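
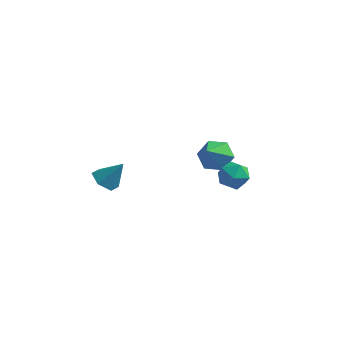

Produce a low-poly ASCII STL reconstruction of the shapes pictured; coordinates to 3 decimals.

solid 
facet normal 0.019 0.698 -0.716
outer loop
vertex 2.627 0.225 0.043
vertex 2.04 0.812 0.6
vertex 3.034 0.873 0.686
endloop
endfacet
facet normal 0.833 -0.553 0.030
outer loop
vertex 2.627 0.225 0.043
vertex 3.034 0.873 0.686
vertex 2.0 -0.612 2.06
endloop
endfacet
facet normal 0.019 0.698 -0.716
outer loop
vertex 3.034 0.873 0.686
vertex 2.04 0.812 0.6
vertex 2.448 1.46 1.243
endloop
endfacet
facet normal 0.738 0.104 0.667
outer loop
vertex 3.034 0.873 0.686
vertex 2.448 1.46 1.243
vertex 2.0 -0.612 2.06
endloop
endfacet
facet normal 0.020 0.698 -0.716
outer loop
vertex 2.448 1.46 1.243
vertex 2.04 0.812 0.6
vertex 1.453 1.4 1.157
endloop
endfacet
facet normal -0.102 0.384 0.918
outer loop
vertex 2.448 1.46 1.243
vertex 1.453 1.4 1.157
vertex 2.0 -0.612 2.06
endloop
endfacet
facet normal 0.020 0.698 -0.716
outer loop
vertex 1.453 1.4 1.157
vertex 2.04 0.812 0.6
vertex 1.046 0.752 0.514
endloop
endfacet
facet normal -0.848 0.007 0.530
outer loop
vertex 1.453 1.4 1.157
vertex 1.046 0.752 0.514
vertex 2.0 -0.612 2.06
endloop
endfacet
facet normal 0.020 0.698 -0.716
outer loop
vertex 1.046 0.752 0.514
vertex 2.04 0.812 0.6
vertex 1.632 0.164 -0.043
endloop
endfacet
facet normal -0.753 -0.649 -0.108
outer loop
vertex 1.046 0.752 0.514
vertex 1.632 0.164 -0.043
vertex 2.0 -0.612 2.06
endloop
endfacet
facet normal 0.019 0.698 -0.716
outer loop
vertex 1.632 0.164 -0.043
vertex 2.04 0.812 0.6
vertex 2.627 0.225 0.043
endloop
endfacet
facet normal 0.088 -0.929 -0.358
outer loop
vertex 1.632 0.164 -0.043
vertex 2.627 0.225 0.043
vertex 2.0 -0.612 2.06
endloop
endfacet
facet normal -0.692 0.721 -0.020
outer loop
vertex 3.527 -0.825 0.935
vertex 2.881 -1.437 1.223
vertex 3.374 -0.947 1.85
endloop
endfacet
facet normal -0.047 0.991 0.124
outer loop
vertex 3.527 -0.825 0.935
vertex 3.374 -0.947 1.85
vertex 4.249 -0.865 1.529
endloop
endfacet
facet normal 0.388 0.822 -0.416
outer loop
vertex 3.527 -0.825 0.935
vertex 4.249 -0.865 1.529
vertex 4.297 -1.305 0.704
endloop
endfacet
facet normal 0.012 0.449 -0.893
outer loop
vertex 3.527 -0.825 0.935
vertex 4.297 -1.305 0.704
vertex 3.451 -1.658 0.515
endloop
endfacet
facet normal -0.656 0.387 -0.649
outer loop
vertex 3.527 -0.825 0.935
vertex 3.451 -1.658 0.515
vertex 2.881 -1.437 1.223
endloop
endfacet
facet normal 0.199 0.672 0.713
outer loop
vertex 4.249 -0.865 1.529
vertex 3.374 -0.947 1.85
vertex 4.049 -1.502 2.185
endloop
endfacet
facet normal -0.845 0.236 0.480
outer loop
vertex 3.374 -0.947 1.85
vertex 2.881 -1.437 1.223
vertex 3.203 -1.855 1.996
endloop
endfacet
facet normal -0.786 -0.306 -0.537
outer loop
vertex 2.881 -1.437 1.223
vertex 3.451 -1.658 0.515
vertex 3.251 -2.295 1.171
endloop
endfacet
facet normal 0.294 -0.205 -0.933
outer loop
vertex 3.451 -1.658 0.515
vertex 4.297 -1.305 0.704
vertex 4.126 -2.213 0.85
endloop
endfacet
facet normal 0.903 0.399 -0.160
outer loop
vertex 4.297 -1.305 0.704
vertex 4.249 -0.865 1.529
vertex 4.619 -1.723 1.477
endloop
endfacet
facet normal -0.012 -0.449 0.893
outer loop
vertex 3.973 -2.335 1.765
vertex 4.049 -1.502 2.185
vertex 3.203 -1.855 1.996
endloop
endfacet
facet normal -0.388 -0.822 0.416
outer loop
vertex 3.973 -2.335 1.765
vertex 3.203 -1.855 1.996
vertex 3.251 -2.295 1.171
endloop
endfacet
facet normal 0.047 -0.991 -0.124
outer loop
vertex 3.973 -2.335 1.765
vertex 3.251 -2.295 1.171
vertex 4.126 -2.213 0.85
endloop
endfacet
facet normal 0.692 -0.721 0.020
outer loop
vertex 3.973 -2.335 1.765
vertex 4.126 -2.213 0.85
vertex 4.619 -1.723 1.477
endloop
endfacet
facet normal 0.656 -0.387 0.649
outer loop
vertex 3.973 -2.335 1.765
vertex 4.619 -1.723 1.477
vertex 4.049 -1.502 2.185
endloop
endfacet
facet normal -0.294 0.205 0.933
outer loop
vertex 3.203 -1.855 1.996
vertex 4.049 -1.502 2.185
vertex 3.374 -0.947 1.85
endloop
endfacet
facet normal -0.903 -0.399 0.160
outer loop
vertex 3.251 -2.295 1.171
vertex 3.203 -1.855 1.996
vertex 2.881 -1.437 1.223
endloop
endfacet
facet normal -0.199 -0.672 -0.713
outer loop
vertex 4.126 -2.213 0.85
vertex 3.251 -2.295 1.171
vertex 3.451 -1.658 0.515
endloop
endfacet
facet normal 0.845 -0.236 -0.480
outer loop
vertex 4.619 -1.723 1.477
vertex 4.126 -2.213 0.85
vertex 4.297 -1.305 0.704
endloop
endfacet
facet normal 0.786 0.306 0.537
outer loop
vertex 4.049 -1.502 2.185
vertex 4.619 -1.723 1.477
vertex 4.249 -0.865 1.529
endloop
endfacet
facet normal -0.559 -0.230 -0.796
outer loop
vertex -2.667 -0.98 -1.807
vertex -3.334 -1.172 -1.283
vertex -3.237 -0.362 -1.585
endloop
endfacet
facet normal 0.698 0.699 -0.153
outer loop
vertex -2.667 -0.98 -1.807
vertex -3.237 -0.362 -1.585
vertex -2.446 -0.808 -0.017
endloop
endfacet
facet normal -0.559 -0.230 -0.797
outer loop
vertex -3.237 -0.362 -1.585
vertex -3.334 -1.172 -1.283
vertex -3.905 -0.554 -1.061
endloop
endfacet
facet normal -0.044 0.955 0.294
outer loop
vertex -3.237 -0.362 -1.585
vertex -3.905 -0.554 -1.061
vertex -2.446 -0.808 -0.017
endloop
endfacet
facet normal -0.558 -0.229 -0.797
outer loop
vertex -3.905 -0.554 -1.061
vertex -3.334 -1.172 -1.283
vertex -4.002 -1.364 -0.76
endloop
endfacet
facet normal -0.503 0.353 0.789
outer loop
vertex -3.905 -0.554 -1.061
vertex -4.002 -1.364 -0.76
vertex -2.446 -0.808 -0.017
endloop
endfacet
facet normal -0.559 -0.228 -0.797
outer loop
vertex -4.002 -1.364 -0.76
vertex -3.334 -1.172 -1.283
vertex -3.432 -1.983 -0.982
endloop
endfacet
facet normal -0.220 -0.502 0.836
outer loop
vertex -4.002 -1.364 -0.76
vertex -3.432 -1.983 -0.982
vertex -2.446 -0.808 -0.017
endloop
endfacet
facet normal -0.559 -0.228 -0.797
outer loop
vertex -3.432 -1.983 -0.982
vertex -3.334 -1.172 -1.283
vertex -2.764 -1.791 -1.506
endloop
endfacet
facet normal 0.523 -0.758 0.389
outer loop
vertex -3.432 -1.983 -0.982
vertex -2.764 -1.791 -1.506
vertex -2.446 -0.808 -0.017
endloop
endfacet
facet normal -0.560 -0.229 -0.796
outer loop
vertex -2.764 -1.791 -1.506
vertex -3.334 -1.172 -1.283
vertex -2.667 -0.98 -1.807
endloop
endfacet
facet normal 0.982 -0.157 -0.106
outer loop
vertex -2.764 -1.791 -1.506
vertex -2.667 -0.98 -1.807
vertex -2.446 -0.808 -0.017
endloop
endfacet

endsolid


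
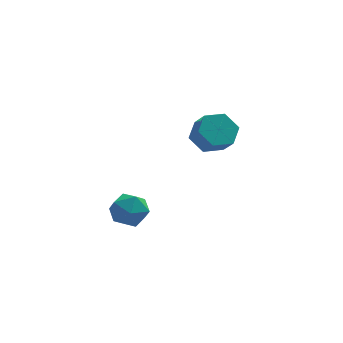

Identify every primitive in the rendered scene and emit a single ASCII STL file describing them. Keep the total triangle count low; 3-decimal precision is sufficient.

solid 
facet normal -0.285 0.636 -0.717
outer loop
vertex 3.093 2.152 -3.403
vertex 2.526 2.586 -2.792
vertex 3.416 2.871 -2.893
endloop
endfacet
facet normal 0.895 -0.092 -0.437
outer loop
vertex 3.093 2.152 -3.403
vertex 3.416 2.871 -2.893
vertex 3.421 1.42 -2.579
endloop
endfacet
facet normal 0.895 -0.091 -0.437
outer loop
vertex 3.421 1.42 -2.579
vertex 3.416 2.871 -2.893
vertex 3.744 2.14 -2.068
endloop
endfacet
facet normal 0.285 -0.637 0.717
outer loop
vertex 3.421 1.42 -2.579
vertex 3.744 2.14 -2.068
vertex 2.854 1.854 -1.968
endloop
endfacet
facet normal -0.285 0.637 -0.717
outer loop
vertex 3.416 2.871 -2.893
vertex 2.526 2.586 -2.792
vertex 2.849 3.306 -2.281
endloop
endfacet
facet normal 0.745 0.618 0.251
outer loop
vertex 3.416 2.871 -2.893
vertex 2.849 3.306 -2.281
vertex 3.744 2.14 -2.068
endloop
endfacet
facet normal 0.745 0.618 0.252
outer loop
vertex 3.744 2.14 -2.068
vertex 2.849 3.306 -2.281
vertex 3.177 2.574 -1.457
endloop
endfacet
facet normal 0.285 -0.637 0.717
outer loop
vertex 3.744 2.14 -2.068
vertex 3.177 2.574 -1.457
vertex 2.854 1.854 -1.968
endloop
endfacet
facet normal -0.285 0.637 -0.717
outer loop
vertex 2.849 3.306 -2.281
vertex 2.526 2.586 -2.792
vertex 1.959 3.02 -2.181
endloop
endfacet
facet normal -0.150 0.709 0.689
outer loop
vertex 2.849 3.306 -2.281
vertex 1.959 3.02 -2.181
vertex 3.177 2.574 -1.457
endloop
endfacet
facet normal -0.150 0.709 0.689
outer loop
vertex 3.177 2.574 -1.457
vertex 1.959 3.02 -2.181
vertex 2.287 2.288 -1.357
endloop
endfacet
facet normal 0.285 -0.637 0.717
outer loop
vertex 3.177 2.574 -1.457
vertex 2.287 2.288 -1.357
vertex 2.854 1.854 -1.968
endloop
endfacet
facet normal -0.285 0.637 -0.717
outer loop
vertex 1.959 3.02 -2.181
vertex 2.526 2.586 -2.792
vertex 1.636 2.3 -2.692
endloop
endfacet
facet normal -0.895 0.091 0.437
outer loop
vertex 1.959 3.02 -2.181
vertex 1.636 2.3 -2.692
vertex 2.287 2.288 -1.357
endloop
endfacet
facet normal -0.895 0.092 0.437
outer loop
vertex 2.287 2.288 -1.357
vertex 1.636 2.3 -2.692
vertex 1.964 1.569 -1.867
endloop
endfacet
facet normal 0.285 -0.636 0.717
outer loop
vertex 2.287 2.288 -1.357
vertex 1.964 1.569 -1.867
vertex 2.854 1.854 -1.968
endloop
endfacet
facet normal -0.285 0.637 -0.717
outer loop
vertex 1.636 2.3 -2.692
vertex 2.526 2.586 -2.792
vertex 2.203 1.866 -3.303
endloop
endfacet
facet normal -0.745 -0.618 -0.252
outer loop
vertex 1.636 2.3 -2.692
vertex 2.203 1.866 -3.303
vertex 1.964 1.569 -1.867
endloop
endfacet
facet normal -0.745 -0.617 -0.252
outer loop
vertex 1.964 1.569 -1.867
vertex 2.203 1.866 -3.303
vertex 2.531 1.134 -2.479
endloop
endfacet
facet normal 0.285 -0.637 0.717
outer loop
vertex 1.964 1.569 -1.867
vertex 2.531 1.134 -2.479
vertex 2.854 1.854 -1.968
endloop
endfacet
facet normal -0.285 0.637 -0.717
outer loop
vertex 2.203 1.866 -3.303
vertex 2.526 2.586 -2.792
vertex 3.093 2.152 -3.403
endloop
endfacet
facet normal 0.150 -0.709 -0.689
outer loop
vertex 2.203 1.866 -3.303
vertex 3.093 2.152 -3.403
vertex 2.531 1.134 -2.479
endloop
endfacet
facet normal 0.150 -0.709 -0.689
outer loop
vertex 2.531 1.134 -2.479
vertex 3.093 2.152 -3.403
vertex 3.421 1.42 -2.579
endloop
endfacet
facet normal 0.285 -0.637 0.717
outer loop
vertex 2.531 1.134 -2.479
vertex 3.421 1.42 -2.579
vertex 2.854 1.854 -1.968
endloop
endfacet
facet normal -0.768 0.421 0.483
outer loop
vertex -1.953 -2.342 -3.727
vertex -1.794 -2.88 -3.005
vertex -1.385 -2.064 -3.066
endloop
endfacet
facet normal -0.467 0.884 0.030
outer loop
vertex -1.953 -2.342 -3.727
vertex -1.385 -2.064 -3.066
vertex -1.17 -1.921 -3.944
endloop
endfacet
facet normal -0.497 0.603 -0.624
outer loop
vertex -1.953 -2.342 -3.727
vertex -1.17 -1.921 -3.944
vertex -1.447 -2.648 -4.425
endloop
endfacet
facet normal -0.816 -0.033 -0.577
outer loop
vertex -1.953 -2.342 -3.727
vertex -1.447 -2.648 -4.425
vertex -1.833 -3.241 -3.845
endloop
endfacet
facet normal -0.983 -0.145 0.108
outer loop
vertex -1.953 -2.342 -3.727
vertex -1.833 -3.241 -3.845
vertex -1.794 -2.88 -3.005
endloop
endfacet
facet normal 0.220 0.953 0.209
outer loop
vertex -1.17 -1.921 -3.944
vertex -1.385 -2.064 -3.066
vertex -0.527 -2.199 -3.355
endloop
endfacet
facet normal -0.266 0.204 0.942
outer loop
vertex -1.385 -2.064 -3.066
vertex -1.794 -2.88 -3.005
vertex -0.913 -2.792 -2.775
endloop
endfacet
facet normal -0.615 -0.713 0.335
outer loop
vertex -1.794 -2.88 -3.005
vertex -1.833 -3.241 -3.845
vertex -1.19 -3.519 -3.256
endloop
endfacet
facet normal -0.344 -0.532 -0.773
outer loop
vertex -1.833 -3.241 -3.845
vertex -1.447 -2.648 -4.425
vertex -0.975 -3.376 -4.134
endloop
endfacet
facet normal 0.172 0.497 -0.850
outer loop
vertex -1.447 -2.648 -4.425
vertex -1.17 -1.921 -3.944
vertex -0.566 -2.56 -4.195
endloop
endfacet
facet normal 0.816 0.033 0.577
outer loop
vertex -0.407 -3.098 -3.473
vertex -0.527 -2.199 -3.355
vertex -0.913 -2.792 -2.775
endloop
endfacet
facet normal 0.497 -0.603 0.624
outer loop
vertex -0.407 -3.098 -3.473
vertex -0.913 -2.792 -2.775
vertex -1.19 -3.519 -3.256
endloop
endfacet
facet normal 0.467 -0.884 -0.030
outer loop
vertex -0.407 -3.098 -3.473
vertex -1.19 -3.519 -3.256
vertex -0.975 -3.376 -4.134
endloop
endfacet
facet normal 0.768 -0.421 -0.483
outer loop
vertex -0.407 -3.098 -3.473
vertex -0.975 -3.376 -4.134
vertex -0.566 -2.56 -4.195
endloop
endfacet
facet normal 0.983 0.145 -0.108
outer loop
vertex -0.407 -3.098 -3.473
vertex -0.566 -2.56 -4.195
vertex -0.527 -2.199 -3.355
endloop
endfacet
facet normal 0.344 0.532 0.773
outer loop
vertex -0.913 -2.792 -2.775
vertex -0.527 -2.199 -3.355
vertex -1.385 -2.064 -3.066
endloop
endfacet
facet normal -0.172 -0.497 0.850
outer loop
vertex -1.19 -3.519 -3.256
vertex -0.913 -2.792 -2.775
vertex -1.794 -2.88 -3.005
endloop
endfacet
facet normal -0.220 -0.953 -0.209
outer loop
vertex -0.975 -3.376 -4.134
vertex -1.19 -3.519 -3.256
vertex -1.833 -3.241 -3.845
endloop
endfacet
facet normal 0.266 -0.204 -0.942
outer loop
vertex -0.566 -2.56 -4.195
vertex -0.975 -3.376 -4.134
vertex -1.447 -2.648 -4.425
endloop
endfacet
facet normal 0.615 0.713 -0.335
outer loop
vertex -0.527 -2.199 -3.355
vertex -0.566 -2.56 -4.195
vertex -1.17 -1.921 -3.944
endloop
endfacet

endsolid


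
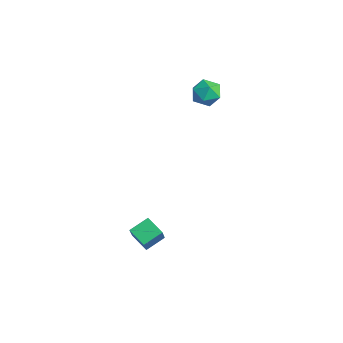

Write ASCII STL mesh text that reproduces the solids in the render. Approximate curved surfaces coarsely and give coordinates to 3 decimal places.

solid 
facet normal -0.827 -0.306 0.471
outer loop
vertex 0.215 -3.424 -3.302
vertex 0.128 -2.492 -2.85
vertex -0.663 -2.918 -4.514
endloop
endfacet
facet normal 0.085 -0.896 -0.435
outer loop
vertex 0.172 -2.608 -4.99
vertex 0.215 -3.424 -3.302
vertex -0.663 -2.918 -4.514
endloop
endfacet
facet normal -0.827 -0.307 0.472
outer loop
vertex -0.663 -2.918 -4.514
vertex 0.128 -2.492 -2.85
vertex -0.751 -1.986 -4.062
endloop
endfacet
facet normal -0.556 0.320 -0.767
outer loop
vertex -0.751 -1.986 -4.062
vertex 0.172 -2.608 -4.99
vertex -0.663 -2.918 -4.514
endloop
endfacet
facet normal 0.556 -0.320 0.767
outer loop
vertex 0.215 -3.424 -3.302
vertex 0.963 -2.182 -3.326
vertex 0.128 -2.492 -2.85
endloop
endfacet
facet normal 0.084 -0.896 -0.435
outer loop
vertex 1.051 -3.114 -3.778
vertex 0.215 -3.424 -3.302
vertex 0.172 -2.608 -4.99
endloop
endfacet
facet normal 0.556 -0.320 0.768
outer loop
vertex 1.051 -3.114 -3.778
vertex 0.963 -2.182 -3.326
vertex 0.215 -3.424 -3.302
endloop
endfacet
facet normal -0.084 0.896 0.435
outer loop
vertex 0.128 -2.492 -2.85
vertex 0.963 -2.182 -3.326
vertex -0.751 -1.986 -4.062
endloop
endfacet
facet normal -0.556 0.320 -0.767
outer loop
vertex 0.085 -1.676 -4.538
vertex 0.172 -2.608 -4.99
vertex -0.751 -1.986 -4.062
endloop
endfacet
facet normal -0.084 0.896 0.435
outer loop
vertex -0.751 -1.986 -4.062
vertex 0.963 -2.182 -3.326
vertex 0.085 -1.676 -4.538
endloop
endfacet
facet normal 0.827 0.306 -0.472
outer loop
vertex 0.085 -1.676 -4.538
vertex 1.051 -3.114 -3.778
vertex 0.172 -2.608 -4.99
endloop
endfacet
facet normal 0.827 0.307 -0.471
outer loop
vertex 0.963 -2.182 -3.326
vertex 1.051 -3.114 -3.778
vertex 0.085 -1.676 -4.538
endloop
endfacet
facet normal -0.015 -0.367 0.930
outer loop
vertex -3.785 2.042 2.5
vertex -3.435 1.362 2.237
vertex -2.978 1.981 2.489
endloop
endfacet
facet normal 0.039 0.343 0.939
outer loop
vertex -3.785 2.042 2.5
vertex -2.978 1.981 2.489
vertex -3.335 2.668 2.253
endloop
endfacet
facet normal -0.525 0.611 0.592
outer loop
vertex -3.785 2.042 2.5
vertex -3.335 2.668 2.253
vertex -4.012 2.473 1.854
endloop
endfacet
facet normal -0.927 0.067 0.370
outer loop
vertex -3.785 2.042 2.5
vertex -4.012 2.473 1.854
vertex -4.074 1.666 1.844
endloop
endfacet
facet normal -0.612 -0.539 0.579
outer loop
vertex -3.785 2.042 2.5
vertex -4.074 1.666 1.844
vertex -3.435 1.362 2.237
endloop
endfacet
facet normal 0.627 0.524 0.576
outer loop
vertex -3.335 2.668 2.253
vertex -2.978 1.981 2.489
vertex -2.706 2.374 1.836
endloop
endfacet
facet normal 0.539 -0.627 0.562
outer loop
vertex -2.978 1.981 2.489
vertex -3.435 1.362 2.237
vertex -2.768 1.567 1.826
endloop
endfacet
facet normal -0.427 -0.904 -0.006
outer loop
vertex -3.435 1.362 2.237
vertex -4.074 1.666 1.844
vertex -3.445 1.372 1.427
endloop
endfacet
facet normal -0.936 0.076 -0.344
outer loop
vertex -4.074 1.666 1.844
vertex -4.012 2.473 1.854
vertex -3.802 2.059 1.191
endloop
endfacet
facet normal -0.285 0.958 0.015
outer loop
vertex -4.012 2.473 1.854
vertex -3.335 2.668 2.253
vertex -3.345 2.678 1.443
endloop
endfacet
facet normal 0.927 -0.067 -0.370
outer loop
vertex -2.995 1.998 1.18
vertex -2.706 2.374 1.836
vertex -2.768 1.567 1.826
endloop
endfacet
facet normal 0.525 -0.611 -0.592
outer loop
vertex -2.995 1.998 1.18
vertex -2.768 1.567 1.826
vertex -3.445 1.372 1.427
endloop
endfacet
facet normal -0.039 -0.343 -0.939
outer loop
vertex -2.995 1.998 1.18
vertex -3.445 1.372 1.427
vertex -3.802 2.059 1.191
endloop
endfacet
facet normal 0.015 0.367 -0.930
outer loop
vertex -2.995 1.998 1.18
vertex -3.802 2.059 1.191
vertex -3.345 2.678 1.443
endloop
endfacet
facet normal 0.612 0.539 -0.579
outer loop
vertex -2.995 1.998 1.18
vertex -3.345 2.678 1.443
vertex -2.706 2.374 1.836
endloop
endfacet
facet normal 0.936 -0.076 0.344
outer loop
vertex -2.768 1.567 1.826
vertex -2.706 2.374 1.836
vertex -2.978 1.981 2.489
endloop
endfacet
facet normal 0.285 -0.958 -0.015
outer loop
vertex -3.445 1.372 1.427
vertex -2.768 1.567 1.826
vertex -3.435 1.362 2.237
endloop
endfacet
facet normal -0.627 -0.524 -0.576
outer loop
vertex -3.802 2.059 1.191
vertex -3.445 1.372 1.427
vertex -4.074 1.666 1.844
endloop
endfacet
facet normal -0.539 0.627 -0.562
outer loop
vertex -3.345 2.678 1.443
vertex -3.802 2.059 1.191
vertex -4.012 2.473 1.854
endloop
endfacet
facet normal 0.427 0.904 0.006
outer loop
vertex -2.706 2.374 1.836
vertex -3.345 2.678 1.443
vertex -3.335 2.668 2.253
endloop
endfacet

endsolid


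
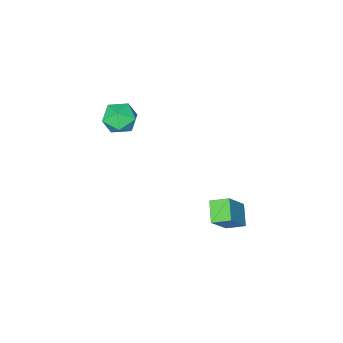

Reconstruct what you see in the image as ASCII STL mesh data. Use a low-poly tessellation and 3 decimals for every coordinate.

solid 
facet normal -0.615 -0.123 -0.779
outer loop
vertex -2.667 3.723 -2.455
vertex -1.952 4.69 -3.172
vertex -1.976 2.904 -2.871
endloop
endfacet
facet normal -0.511 -0.691 0.512
outer loop
vertex -0.648 3.17 -1.188
vertex -2.667 3.723 -2.455
vertex -1.976 2.904 -2.871
endloop
endfacet
facet normal -0.615 -0.123 -0.779
outer loop
vertex -1.976 2.904 -2.871
vertex -1.952 4.69 -3.172
vertex -1.261 3.871 -3.588
endloop
endfacet
facet normal 0.601 -0.713 -0.362
outer loop
vertex -1.261 3.871 -3.588
vertex -0.648 3.17 -1.188
vertex -1.976 2.904 -2.871
endloop
endfacet
facet normal -0.601 0.713 0.362
outer loop
vertex -2.667 3.723 -2.455
vertex -0.624 4.956 -1.489
vertex -1.952 4.69 -3.172
endloop
endfacet
facet normal -0.511 -0.691 0.512
outer loop
vertex -1.339 3.989 -0.772
vertex -2.667 3.723 -2.455
vertex -0.648 3.17 -1.188
endloop
endfacet
facet normal -0.601 0.713 0.362
outer loop
vertex -1.339 3.989 -0.772
vertex -0.624 4.956 -1.489
vertex -2.667 3.723 -2.455
endloop
endfacet
facet normal 0.511 0.691 -0.512
outer loop
vertex -1.952 4.69 -3.172
vertex -0.624 4.956 -1.489
vertex -1.261 3.871 -3.588
endloop
endfacet
facet normal 0.601 -0.713 -0.362
outer loop
vertex 0.067 4.137 -1.905
vertex -0.648 3.17 -1.188
vertex -1.261 3.871 -3.588
endloop
endfacet
facet normal 0.511 0.691 -0.512
outer loop
vertex -1.261 3.871 -3.588
vertex -0.624 4.956 -1.489
vertex 0.067 4.137 -1.905
endloop
endfacet
facet normal 0.615 0.123 0.779
outer loop
vertex 0.067 4.137 -1.905
vertex -1.339 3.989 -0.772
vertex -0.648 3.17 -1.188
endloop
endfacet
facet normal 0.615 0.123 0.779
outer loop
vertex -0.624 4.956 -1.489
vertex -1.339 3.989 -0.772
vertex 0.067 4.137 -1.905
endloop
endfacet
facet normal -0.021 -0.201 0.979
outer loop
vertex 0.751 -2.928 2.929
vertex -0.321 -3.288 2.832
vertex 0.537 -4.019 2.701
endloop
endfacet
facet normal 0.640 -0.275 0.718
outer loop
vertex 0.751 -2.928 2.929
vertex 0.537 -4.019 2.701
vertex 1.377 -3.481 2.159
endloop
endfacet
facet normal 0.834 0.347 0.429
outer loop
vertex 0.751 -2.928 2.929
vertex 1.377 -3.481 2.159
vertex 1.038 -2.417 1.956
endloop
endfacet
facet normal 0.295 0.807 0.511
outer loop
vertex 0.751 -2.928 2.929
vertex 1.038 -2.417 1.956
vertex -0.011 -2.297 2.372
endloop
endfacet
facet normal -0.234 0.469 0.852
outer loop
vertex 0.751 -2.928 2.929
vertex -0.011 -2.297 2.372
vertex -0.321 -3.288 2.832
endloop
endfacet
facet normal 0.616 -0.763 0.198
outer loop
vertex 1.377 -3.481 2.159
vertex 0.537 -4.019 2.701
vertex 0.691 -4.183 1.588
endloop
endfacet
facet normal -0.452 -0.641 0.620
outer loop
vertex 0.537 -4.019 2.701
vertex -0.321 -3.288 2.832
vertex -0.358 -4.063 2.004
endloop
endfacet
facet normal -0.796 0.441 0.414
outer loop
vertex -0.321 -3.288 2.832
vertex -0.011 -2.297 2.372
vertex -0.697 -2.999 1.801
endloop
endfacet
facet normal 0.059 0.989 -0.138
outer loop
vertex -0.011 -2.297 2.372
vertex 1.038 -2.417 1.956
vertex 0.143 -2.461 1.259
endloop
endfacet
facet normal 0.931 0.245 -0.271
outer loop
vertex 1.038 -2.417 1.956
vertex 1.377 -3.481 2.159
vertex 1.001 -3.192 1.128
endloop
endfacet
facet normal -0.295 -0.807 -0.511
outer loop
vertex -0.071 -3.552 1.031
vertex 0.691 -4.183 1.588
vertex -0.358 -4.063 2.004
endloop
endfacet
facet normal -0.834 -0.347 -0.429
outer loop
vertex -0.071 -3.552 1.031
vertex -0.358 -4.063 2.004
vertex -0.697 -2.999 1.801
endloop
endfacet
facet normal -0.640 0.275 -0.718
outer loop
vertex -0.071 -3.552 1.031
vertex -0.697 -2.999 1.801
vertex 0.143 -2.461 1.259
endloop
endfacet
facet normal 0.021 0.201 -0.979
outer loop
vertex -0.071 -3.552 1.031
vertex 0.143 -2.461 1.259
vertex 1.001 -3.192 1.128
endloop
endfacet
facet normal 0.234 -0.469 -0.852
outer loop
vertex -0.071 -3.552 1.031
vertex 1.001 -3.192 1.128
vertex 0.691 -4.183 1.588
endloop
endfacet
facet normal -0.059 -0.989 0.138
outer loop
vertex -0.358 -4.063 2.004
vertex 0.691 -4.183 1.588
vertex 0.537 -4.019 2.701
endloop
endfacet
facet normal -0.931 -0.245 0.271
outer loop
vertex -0.697 -2.999 1.801
vertex -0.358 -4.063 2.004
vertex -0.321 -3.288 2.832
endloop
endfacet
facet normal -0.616 0.763 -0.198
outer loop
vertex 0.143 -2.461 1.259
vertex -0.697 -2.999 1.801
vertex -0.011 -2.297 2.372
endloop
endfacet
facet normal 0.452 0.641 -0.620
outer loop
vertex 1.001 -3.192 1.128
vertex 0.143 -2.461 1.259
vertex 1.038 -2.417 1.956
endloop
endfacet
facet normal 0.796 -0.441 -0.414
outer loop
vertex 0.691 -4.183 1.588
vertex 1.001 -3.192 1.128
vertex 1.377 -3.481 2.159
endloop
endfacet

endsolid


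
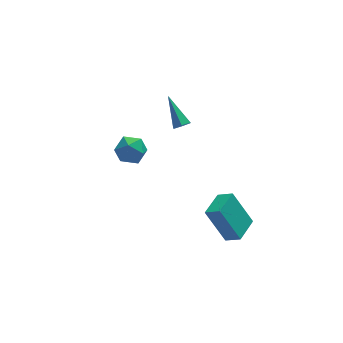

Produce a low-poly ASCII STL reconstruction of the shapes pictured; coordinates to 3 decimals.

solid 
facet normal 0.177 -0.770 -0.613
outer loop
vertex 1.999 2.887 1.784
vertex 1.619 3.059 1.458
vertex 2.118 3.225 1.394
endloop
endfacet
facet normal 0.890 0.174 0.422
outer loop
vertex 1.999 2.887 1.784
vertex 2.118 3.225 1.394
vertex 1.281 4.521 2.622
endloop
endfacet
facet normal 0.178 -0.771 -0.612
outer loop
vertex 2.118 3.225 1.394
vertex 1.619 3.059 1.458
vertex 1.738 3.397 1.067
endloop
endfacet
facet normal 0.613 0.715 -0.336
outer loop
vertex 2.118 3.225 1.394
vertex 1.738 3.397 1.067
vertex 1.281 4.521 2.622
endloop
endfacet
facet normal 0.178 -0.771 -0.612
outer loop
vertex 1.738 3.397 1.067
vertex 1.619 3.059 1.458
vertex 1.239 3.231 1.131
endloop
endfacet
facet normal -0.319 0.721 -0.615
outer loop
vertex 1.738 3.397 1.067
vertex 1.239 3.231 1.131
vertex 1.281 4.521 2.622
endloop
endfacet
facet normal 0.180 -0.769 -0.613
outer loop
vertex 1.239 3.231 1.131
vertex 1.619 3.059 1.458
vertex 1.12 2.892 1.521
endloop
endfacet
facet normal -0.973 0.187 -0.134
outer loop
vertex 1.239 3.231 1.131
vertex 1.12 2.892 1.521
vertex 1.281 4.521 2.622
endloop
endfacet
facet normal 0.180 -0.769 -0.613
outer loop
vertex 1.12 2.892 1.521
vertex 1.619 3.059 1.458
vertex 1.5 2.72 1.848
endloop
endfacet
facet normal -0.697 -0.353 0.624
outer loop
vertex 1.12 2.892 1.521
vertex 1.5 2.72 1.848
vertex 1.281 4.521 2.622
endloop
endfacet
facet normal 0.179 -0.769 -0.614
outer loop
vertex 1.5 2.72 1.848
vertex 1.619 3.059 1.458
vertex 1.999 2.887 1.784
endloop
endfacet
facet normal 0.236 -0.359 0.903
outer loop
vertex 1.5 2.72 1.848
vertex 1.999 2.887 1.784
vertex 1.281 4.521 2.622
endloop
endfacet
facet normal -0.652 -0.758 0.008
outer loop
vertex 1.864 -2.989 0.481
vertex 1.263 -2.478 -0.011
vertex 2.706 -3.732 -1.317
endloop
endfacet
facet normal 0.646 -0.550 0.530
outer loop
vertex 3.677 -2.602 -1.329
vertex 1.864 -2.989 0.481
vertex 2.706 -3.732 -1.317
endloop
endfacet
facet normal -0.652 -0.758 0.008
outer loop
vertex 2.706 -3.732 -1.317
vertex 1.263 -2.478 -0.011
vertex 2.105 -3.221 -1.809
endloop
endfacet
facet normal 0.397 -0.350 -0.848
outer loop
vertex 2.105 -3.221 -1.809
vertex 3.677 -2.602 -1.329
vertex 2.706 -3.732 -1.317
endloop
endfacet
facet normal -0.397 0.350 0.848
outer loop
vertex 1.864 -2.989 0.481
vertex 2.234 -1.348 -0.023
vertex 1.263 -2.478 -0.011
endloop
endfacet
facet normal 0.646 -0.550 0.530
outer loop
vertex 2.835 -1.859 0.469
vertex 1.864 -2.989 0.481
vertex 3.677 -2.602 -1.329
endloop
endfacet
facet normal -0.397 0.350 0.848
outer loop
vertex 2.835 -1.859 0.469
vertex 2.234 -1.348 -0.023
vertex 1.864 -2.989 0.481
endloop
endfacet
facet normal -0.646 0.550 -0.530
outer loop
vertex 1.263 -2.478 -0.011
vertex 2.234 -1.348 -0.023
vertex 2.105 -3.221 -1.809
endloop
endfacet
facet normal 0.397 -0.350 -0.848
outer loop
vertex 3.076 -2.091 -1.821
vertex 3.677 -2.602 -1.329
vertex 2.105 -3.221 -1.809
endloop
endfacet
facet normal -0.646 0.550 -0.530
outer loop
vertex 2.105 -3.221 -1.809
vertex 2.234 -1.348 -0.023
vertex 3.076 -2.091 -1.821
endloop
endfacet
facet normal 0.652 0.758 -0.008
outer loop
vertex 3.076 -2.091 -1.821
vertex 2.835 -1.859 0.469
vertex 3.677 -2.602 -1.329
endloop
endfacet
facet normal 0.652 0.758 -0.008
outer loop
vertex 2.234 -1.348 -0.023
vertex 2.835 -1.859 0.469
vertex 3.076 -2.091 -1.821
endloop
endfacet
facet normal 0.068 0.864 -0.498
outer loop
vertex -1.477 0.738 2.23
vertex -2.125 1.083 2.74
vertex -1.271 1.16 2.99
endloop
endfacet
facet normal 0.698 0.529 -0.483
outer loop
vertex -1.477 0.738 2.23
vertex -1.271 1.16 2.99
vertex -0.849 0.404 2.771
endloop
endfacet
facet normal 0.613 -0.113 -0.782
outer loop
vertex -1.477 0.738 2.23
vertex -0.849 0.404 2.771
vertex -1.442 -0.142 2.385
endloop
endfacet
facet normal -0.069 -0.176 -0.982
outer loop
vertex -1.477 0.738 2.23
vertex -1.442 -0.142 2.385
vertex -2.231 0.278 2.365
endloop
endfacet
facet normal -0.406 0.429 -0.807
outer loop
vertex -1.477 0.738 2.23
vertex -2.231 0.278 2.365
vertex -2.125 1.083 2.74
endloop
endfacet
facet normal 0.879 0.433 0.200
outer loop
vertex -0.849 0.404 2.771
vertex -1.271 1.16 2.99
vertex -1.109 0.542 3.615
endloop
endfacet
facet normal -0.139 0.975 0.175
outer loop
vertex -1.271 1.16 2.99
vertex -2.125 1.083 2.74
vertex -1.898 0.962 3.595
endloop
endfacet
facet normal -0.907 0.270 -0.324
outer loop
vertex -2.125 1.083 2.74
vertex -2.231 0.278 2.365
vertex -2.491 0.416 3.209
endloop
endfacet
facet normal -0.362 -0.708 -0.606
outer loop
vertex -2.231 0.278 2.365
vertex -1.442 -0.142 2.385
vertex -2.069 -0.34 2.99
endloop
endfacet
facet normal 0.743 -0.607 -0.283
outer loop
vertex -1.442 -0.142 2.385
vertex -0.849 0.404 2.771
vertex -1.215 -0.263 3.24
endloop
endfacet
facet normal 0.069 0.176 0.982
outer loop
vertex -1.863 0.082 3.75
vertex -1.109 0.542 3.615
vertex -1.898 0.962 3.595
endloop
endfacet
facet normal -0.613 0.113 0.782
outer loop
vertex -1.863 0.082 3.75
vertex -1.898 0.962 3.595
vertex -2.491 0.416 3.209
endloop
endfacet
facet normal -0.698 -0.529 0.483
outer loop
vertex -1.863 0.082 3.75
vertex -2.491 0.416 3.209
vertex -2.069 -0.34 2.99
endloop
endfacet
facet normal -0.068 -0.864 0.498
outer loop
vertex -1.863 0.082 3.75
vertex -2.069 -0.34 2.99
vertex -1.215 -0.263 3.24
endloop
endfacet
facet normal 0.406 -0.429 0.807
outer loop
vertex -1.863 0.082 3.75
vertex -1.215 -0.263 3.24
vertex -1.109 0.542 3.615
endloop
endfacet
facet normal 0.362 0.708 0.606
outer loop
vertex -1.898 0.962 3.595
vertex -1.109 0.542 3.615
vertex -1.271 1.16 2.99
endloop
endfacet
facet normal -0.743 0.607 0.283
outer loop
vertex -2.491 0.416 3.209
vertex -1.898 0.962 3.595
vertex -2.125 1.083 2.74
endloop
endfacet
facet normal -0.879 -0.433 -0.200
outer loop
vertex -2.069 -0.34 2.99
vertex -2.491 0.416 3.209
vertex -2.231 0.278 2.365
endloop
endfacet
facet normal 0.139 -0.975 -0.175
outer loop
vertex -1.215 -0.263 3.24
vertex -2.069 -0.34 2.99
vertex -1.442 -0.142 2.385
endloop
endfacet
facet normal 0.907 -0.270 0.324
outer loop
vertex -1.109 0.542 3.615
vertex -1.215 -0.263 3.24
vertex -0.849 0.404 2.771
endloop
endfacet

endsolid


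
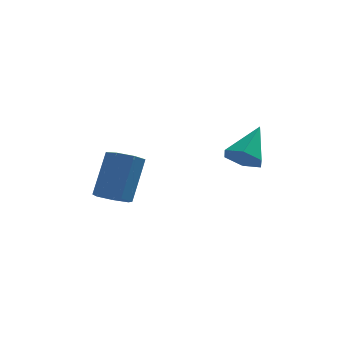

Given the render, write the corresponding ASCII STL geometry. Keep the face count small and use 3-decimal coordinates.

solid 
facet normal -0.280 -0.485 -0.829
outer loop
vertex -0.602 1.255 -4.789
vertex -1.188 0.98 -4.43
vertex -1.137 1.61 -4.816
endloop
endfacet
facet normal 0.478 0.678 -0.559
outer loop
vertex -0.602 1.255 -4.789
vertex -1.137 1.61 -4.816
vertex -0.046 2.215 -3.149
endloop
endfacet
facet normal 0.477 0.679 -0.558
outer loop
vertex -0.046 2.215 -3.149
vertex -1.137 1.61 -4.816
vertex -0.581 2.569 -3.175
endloop
endfacet
facet normal 0.280 0.484 0.829
outer loop
vertex -0.046 2.215 -3.149
vertex -0.581 2.569 -3.175
vertex -0.632 1.94 -2.79
endloop
endfacet
facet normal -0.280 -0.485 -0.828
outer loop
vertex -1.137 1.61 -4.816
vertex -1.188 0.98 -4.43
vertex -1.71 1.49 -4.552
endloop
endfacet
facet normal -0.354 0.855 -0.380
outer loop
vertex -1.137 1.61 -4.816
vertex -1.71 1.49 -4.552
vertex -0.581 2.569 -3.175
endloop
endfacet
facet normal -0.353 0.855 -0.381
outer loop
vertex -0.581 2.569 -3.175
vertex -1.71 1.49 -4.552
vertex -1.154 2.45 -2.911
endloop
endfacet
facet normal 0.281 0.484 0.828
outer loop
vertex -0.581 2.569 -3.175
vertex -1.154 2.45 -2.911
vertex -0.632 1.94 -2.79
endloop
endfacet
facet normal -0.281 -0.485 -0.828
outer loop
vertex -1.71 1.49 -4.552
vertex -1.188 0.98 -4.43
vertex -1.89 0.987 -4.196
endloop
endfacet
facet normal -0.918 0.388 0.084
outer loop
vertex -1.71 1.49 -4.552
vertex -1.89 0.987 -4.196
vertex -1.154 2.45 -2.911
endloop
endfacet
facet normal -0.918 0.387 0.085
outer loop
vertex -1.154 2.45 -2.911
vertex -1.89 0.987 -4.196
vertex -1.334 1.946 -2.556
endloop
endfacet
facet normal 0.280 0.484 0.829
outer loop
vertex -1.154 2.45 -2.911
vertex -1.334 1.946 -2.556
vertex -0.632 1.94 -2.79
endloop
endfacet
facet normal -0.281 -0.484 -0.829
outer loop
vertex -1.89 0.987 -4.196
vertex -1.188 0.98 -4.43
vertex -1.541 0.478 -4.017
endloop
endfacet
facet normal -0.791 -0.372 0.486
outer loop
vertex -1.89 0.987 -4.196
vertex -1.541 0.478 -4.017
vertex -1.334 1.946 -2.556
endloop
endfacet
facet normal -0.791 -0.372 0.486
outer loop
vertex -1.334 1.946 -2.556
vertex -1.541 0.478 -4.017
vertex -0.985 1.438 -2.376
endloop
endfacet
facet normal 0.280 0.486 0.828
outer loop
vertex -1.334 1.946 -2.556
vertex -0.985 1.438 -2.376
vertex -0.632 1.94 -2.79
endloop
endfacet
facet normal -0.280 -0.485 -0.829
outer loop
vertex -1.541 0.478 -4.017
vertex -1.188 0.98 -4.43
vertex -0.926 0.348 -4.149
endloop
endfacet
facet normal -0.068 -0.851 0.521
outer loop
vertex -1.541 0.478 -4.017
vertex -0.926 0.348 -4.149
vertex -0.985 1.438 -2.376
endloop
endfacet
facet normal -0.069 -0.851 0.521
outer loop
vertex -0.985 1.438 -2.376
vertex -0.926 0.348 -4.149
vertex -0.37 1.307 -2.509
endloop
endfacet
facet normal 0.282 0.484 0.828
outer loop
vertex -0.985 1.438 -2.376
vertex -0.37 1.307 -2.509
vertex -0.632 1.94 -2.79
endloop
endfacet
facet normal -0.281 -0.485 -0.828
outer loop
vertex -0.926 0.348 -4.149
vertex -1.188 0.98 -4.43
vertex -0.509 0.694 -4.493
endloop
endfacet
facet normal 0.706 -0.689 0.163
outer loop
vertex -0.926 0.348 -4.149
vertex -0.509 0.694 -4.493
vertex -0.37 1.307 -2.509
endloop
endfacet
facet normal 0.706 -0.689 0.163
outer loop
vertex -0.37 1.307 -2.509
vertex -0.509 0.694 -4.493
vertex 0.047 1.653 -2.852
endloop
endfacet
facet normal 0.280 0.484 0.829
outer loop
vertex -0.37 1.307 -2.509
vertex 0.047 1.653 -2.852
vertex -0.632 1.94 -2.79
endloop
endfacet
facet normal -0.281 -0.484 -0.829
outer loop
vertex -0.509 0.694 -4.493
vertex -1.188 0.98 -4.43
vertex -0.602 1.255 -4.789
endloop
endfacet
facet normal 0.949 -0.009 -0.316
outer loop
vertex -0.509 0.694 -4.493
vertex -0.602 1.255 -4.789
vertex 0.047 1.653 -2.852
endloop
endfacet
facet normal 0.949 -0.010 -0.316
outer loop
vertex 0.047 1.653 -2.852
vertex -0.602 1.255 -4.789
vertex -0.046 2.215 -3.149
endloop
endfacet
facet normal 0.280 0.484 0.829
outer loop
vertex 0.047 1.653 -2.852
vertex -0.046 2.215 -3.149
vertex -0.632 1.94 -2.79
endloop
endfacet
facet normal -0.442 -0.643 -0.625
outer loop
vertex 3.91 -0.232 -2.575
vertex 3.275 -0.236 -2.122
vertex 3.338 0.283 -2.7
endloop
endfacet
facet normal 0.643 0.598 -0.478
outer loop
vertex 3.91 -0.232 -2.575
vertex 3.338 0.283 -2.7
vertex 4.025 0.856 -1.058
endloop
endfacet
facet normal -0.441 -0.643 -0.626
outer loop
vertex 3.338 0.283 -2.7
vertex 3.275 -0.236 -2.122
vertex 2.703 0.279 -2.248
endloop
endfacet
facet normal -0.186 0.949 -0.253
outer loop
vertex 3.338 0.283 -2.7
vertex 2.703 0.279 -2.248
vertex 4.025 0.856 -1.058
endloop
endfacet
facet normal -0.440 -0.643 -0.627
outer loop
vertex 2.703 0.279 -2.248
vertex 3.275 -0.236 -2.122
vertex 2.639 -0.241 -1.67
endloop
endfacet
facet normal -0.667 0.589 0.456
outer loop
vertex 2.703 0.279 -2.248
vertex 2.639 -0.241 -1.67
vertex 4.025 0.856 -1.058
endloop
endfacet
facet normal -0.440 -0.643 -0.627
outer loop
vertex 2.639 -0.241 -1.67
vertex 3.275 -0.236 -2.122
vertex 3.211 -0.756 -1.544
endloop
endfacet
facet normal -0.318 -0.123 0.940
outer loop
vertex 2.639 -0.241 -1.67
vertex 3.211 -0.756 -1.544
vertex 4.025 0.856 -1.058
endloop
endfacet
facet normal -0.442 -0.642 -0.626
outer loop
vertex 3.211 -0.756 -1.544
vertex 3.275 -0.236 -2.122
vertex 3.847 -0.752 -1.997
endloop
endfacet
facet normal 0.513 -0.475 0.716
outer loop
vertex 3.211 -0.756 -1.544
vertex 3.847 -0.752 -1.997
vertex 4.025 0.856 -1.058
endloop
endfacet
facet normal -0.443 -0.642 -0.626
outer loop
vertex 3.847 -0.752 -1.997
vertex 3.275 -0.236 -2.122
vertex 3.91 -0.232 -2.575
endloop
endfacet
facet normal 0.994 -0.114 0.006
outer loop
vertex 3.847 -0.752 -1.997
vertex 3.91 -0.232 -2.575
vertex 4.025 0.856 -1.058
endloop
endfacet

endsolid


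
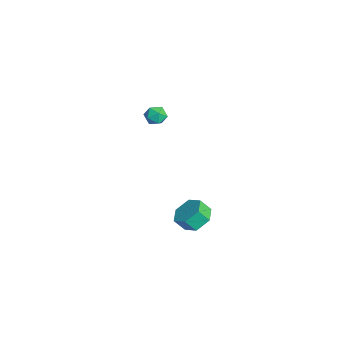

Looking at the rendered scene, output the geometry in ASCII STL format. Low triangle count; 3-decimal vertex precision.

solid 
facet normal 0.122 0.606 -0.786
outer loop
vertex 5.002 -1.012 -4.355
vertex 4.052 -0.661 -4.231
vertex 4.831 -0.203 -3.757
endloop
endfacet
facet normal 0.978 0.061 0.198
outer loop
vertex 5.002 -1.012 -4.355
vertex 4.831 -0.203 -3.757
vertex 4.878 -1.63 -3.553
endloop
endfacet
facet normal 0.978 0.061 0.198
outer loop
vertex 4.878 -1.63 -3.553
vertex 4.831 -0.203 -3.757
vertex 4.707 -0.821 -2.956
endloop
endfacet
facet normal -0.121 -0.606 0.786
outer loop
vertex 4.878 -1.63 -3.553
vertex 4.707 -0.821 -2.956
vertex 3.928 -1.279 -3.429
endloop
endfacet
facet normal 0.122 0.606 -0.786
outer loop
vertex 4.831 -0.203 -3.757
vertex 4.052 -0.661 -4.231
vertex 3.881 0.148 -3.633
endloop
endfacet
facet normal 0.344 0.717 0.606
outer loop
vertex 4.831 -0.203 -3.757
vertex 3.881 0.148 -3.633
vertex 4.707 -0.821 -2.956
endloop
endfacet
facet normal 0.344 0.717 0.606
outer loop
vertex 4.707 -0.821 -2.956
vertex 3.881 0.148 -3.633
vertex 3.757 -0.47 -2.832
endloop
endfacet
facet normal -0.121 -0.606 0.786
outer loop
vertex 4.707 -0.821 -2.956
vertex 3.757 -0.47 -2.832
vertex 3.928 -1.279 -3.429
endloop
endfacet
facet normal 0.122 0.606 -0.786
outer loop
vertex 3.881 0.148 -3.633
vertex 4.052 -0.661 -4.231
vertex 3.102 -0.31 -4.107
endloop
endfacet
facet normal -0.634 0.656 0.408
outer loop
vertex 3.881 0.148 -3.633
vertex 3.102 -0.31 -4.107
vertex 3.757 -0.47 -2.832
endloop
endfacet
facet normal -0.634 0.657 0.408
outer loop
vertex 3.757 -0.47 -2.832
vertex 3.102 -0.31 -4.107
vertex 2.978 -0.928 -3.305
endloop
endfacet
facet normal -0.121 -0.606 0.786
outer loop
vertex 3.757 -0.47 -2.832
vertex 2.978 -0.928 -3.305
vertex 3.928 -1.279 -3.429
endloop
endfacet
facet normal 0.121 0.606 -0.786
outer loop
vertex 3.102 -0.31 -4.107
vertex 4.052 -0.661 -4.231
vertex 3.273 -1.119 -4.704
endloop
endfacet
facet normal -0.978 -0.061 -0.198
outer loop
vertex 3.102 -0.31 -4.107
vertex 3.273 -1.119 -4.704
vertex 2.978 -0.928 -3.305
endloop
endfacet
facet normal -0.978 -0.060 -0.198
outer loop
vertex 2.978 -0.928 -3.305
vertex 3.273 -1.119 -4.704
vertex 3.149 -1.737 -3.903
endloop
endfacet
facet normal -0.122 -0.606 0.786
outer loop
vertex 2.978 -0.928 -3.305
vertex 3.149 -1.737 -3.903
vertex 3.928 -1.279 -3.429
endloop
endfacet
facet normal 0.121 0.606 -0.786
outer loop
vertex 3.273 -1.119 -4.704
vertex 4.052 -0.661 -4.231
vertex 4.223 -1.47 -4.828
endloop
endfacet
facet normal -0.344 -0.717 -0.606
outer loop
vertex 3.273 -1.119 -4.704
vertex 4.223 -1.47 -4.828
vertex 3.149 -1.737 -3.903
endloop
endfacet
facet normal -0.344 -0.717 -0.606
outer loop
vertex 3.149 -1.737 -3.903
vertex 4.223 -1.47 -4.828
vertex 4.099 -2.088 -4.027
endloop
endfacet
facet normal -0.122 -0.606 0.786
outer loop
vertex 3.149 -1.737 -3.903
vertex 4.099 -2.088 -4.027
vertex 3.928 -1.279 -3.429
endloop
endfacet
facet normal 0.121 0.606 -0.786
outer loop
vertex 4.223 -1.47 -4.828
vertex 4.052 -0.661 -4.231
vertex 5.002 -1.012 -4.355
endloop
endfacet
facet normal 0.634 -0.657 -0.408
outer loop
vertex 4.223 -1.47 -4.828
vertex 5.002 -1.012 -4.355
vertex 4.099 -2.088 -4.027
endloop
endfacet
facet normal 0.634 -0.657 -0.408
outer loop
vertex 4.099 -2.088 -4.027
vertex 5.002 -1.012 -4.355
vertex 4.878 -1.63 -3.553
endloop
endfacet
facet normal -0.122 -0.606 0.786
outer loop
vertex 4.099 -2.088 -4.027
vertex 4.878 -1.63 -3.553
vertex 3.928 -1.279 -3.429
endloop
endfacet
facet normal 0.031 0.894 -0.448
outer loop
vertex -3.862 -0.862 -1.669
vertex -4.416 -0.602 -1.189
vertex -3.666 -0.53 -0.993
endloop
endfacet
facet normal 0.669 0.572 -0.475
outer loop
vertex -3.862 -0.862 -1.669
vertex -3.666 -0.53 -0.993
vertex -3.292 -1.168 -1.235
endloop
endfacet
facet normal 0.587 -0.053 -0.808
outer loop
vertex -3.862 -0.862 -1.669
vertex -3.292 -1.168 -1.235
vertex -3.811 -1.634 -1.581
endloop
endfacet
facet normal -0.100 -0.119 -0.988
outer loop
vertex -3.862 -0.862 -1.669
vertex -3.811 -1.634 -1.581
vertex -4.505 -1.284 -1.553
endloop
endfacet
facet normal -0.444 0.466 -0.765
outer loop
vertex -3.862 -0.862 -1.669
vertex -4.505 -1.284 -1.553
vertex -4.416 -0.602 -1.189
endloop
endfacet
facet normal 0.877 0.440 0.196
outer loop
vertex -3.292 -1.168 -1.235
vertex -3.666 -0.53 -0.993
vertex -3.495 -1.096 -0.487
endloop
endfacet
facet normal -0.154 0.959 0.237
outer loop
vertex -3.666 -0.53 -0.993
vertex -4.416 -0.602 -1.189
vertex -4.189 -0.746 -0.459
endloop
endfacet
facet normal -0.923 0.268 -0.276
outer loop
vertex -4.416 -0.602 -1.189
vertex -4.505 -1.284 -1.553
vertex -4.708 -1.212 -0.805
endloop
endfacet
facet normal -0.368 -0.679 -0.635
outer loop
vertex -4.505 -1.284 -1.553
vertex -3.811 -1.634 -1.581
vertex -4.334 -1.85 -1.047
endloop
endfacet
facet normal 0.744 -0.573 -0.344
outer loop
vertex -3.811 -1.634 -1.581
vertex -3.292 -1.168 -1.235
vertex -3.584 -1.778 -0.851
endloop
endfacet
facet normal 0.100 0.119 0.988
outer loop
vertex -4.138 -1.518 -0.371
vertex -3.495 -1.096 -0.487
vertex -4.189 -0.746 -0.459
endloop
endfacet
facet normal -0.587 0.053 0.808
outer loop
vertex -4.138 -1.518 -0.371
vertex -4.189 -0.746 -0.459
vertex -4.708 -1.212 -0.805
endloop
endfacet
facet normal -0.669 -0.572 0.475
outer loop
vertex -4.138 -1.518 -0.371
vertex -4.708 -1.212 -0.805
vertex -4.334 -1.85 -1.047
endloop
endfacet
facet normal -0.031 -0.894 0.448
outer loop
vertex -4.138 -1.518 -0.371
vertex -4.334 -1.85 -1.047
vertex -3.584 -1.778 -0.851
endloop
endfacet
facet normal 0.444 -0.466 0.765
outer loop
vertex -4.138 -1.518 -0.371
vertex -3.584 -1.778 -0.851
vertex -3.495 -1.096 -0.487
endloop
endfacet
facet normal 0.368 0.679 0.635
outer loop
vertex -4.189 -0.746 -0.459
vertex -3.495 -1.096 -0.487
vertex -3.666 -0.53 -0.993
endloop
endfacet
facet normal -0.744 0.573 0.344
outer loop
vertex -4.708 -1.212 -0.805
vertex -4.189 -0.746 -0.459
vertex -4.416 -0.602 -1.189
endloop
endfacet
facet normal -0.877 -0.440 -0.196
outer loop
vertex -4.334 -1.85 -1.047
vertex -4.708 -1.212 -0.805
vertex -4.505 -1.284 -1.553
endloop
endfacet
facet normal 0.154 -0.959 -0.237
outer loop
vertex -3.584 -1.778 -0.851
vertex -4.334 -1.85 -1.047
vertex -3.811 -1.634 -1.581
endloop
endfacet
facet normal 0.923 -0.268 0.276
outer loop
vertex -3.495 -1.096 -0.487
vertex -3.584 -1.778 -0.851
vertex -3.292 -1.168 -1.235
endloop
endfacet

endsolid


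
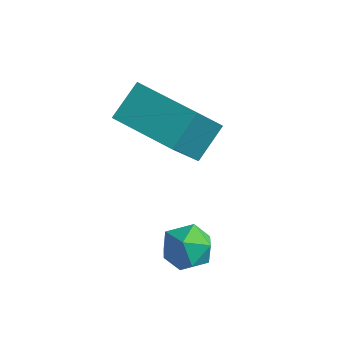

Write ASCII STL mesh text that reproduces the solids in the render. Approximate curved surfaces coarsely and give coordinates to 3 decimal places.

solid 
facet normal 0.381 0.112 0.918
outer loop
vertex 0.22 -2.697 -2.268
vertex 0.358 -3.356 -2.245
vertex 0.814 -2.925 -2.487
endloop
endfacet
facet normal 0.467 0.707 0.531
outer loop
vertex 0.22 -2.697 -2.268
vertex 0.814 -2.925 -2.487
vertex 0.487 -2.449 -2.833
endloop
endfacet
facet normal -0.180 0.929 0.323
outer loop
vertex 0.22 -2.697 -2.268
vertex 0.487 -2.449 -2.833
vertex -0.171 -2.586 -2.805
endloop
endfacet
facet normal -0.663 0.472 0.581
outer loop
vertex 0.22 -2.697 -2.268
vertex -0.171 -2.586 -2.805
vertex -0.251 -3.146 -2.441
endloop
endfacet
facet normal -0.317 -0.033 0.948
outer loop
vertex 0.22 -2.697 -2.268
vertex -0.251 -3.146 -2.441
vertex 0.358 -3.356 -2.245
endloop
endfacet
facet normal 0.840 0.539 -0.052
outer loop
vertex 0.487 -2.449 -2.833
vertex 0.814 -2.925 -2.487
vertex 0.791 -2.954 -3.159
endloop
endfacet
facet normal 0.703 -0.422 0.572
outer loop
vertex 0.814 -2.925 -2.487
vertex 0.358 -3.356 -2.245
vertex 0.711 -3.514 -2.795
endloop
endfacet
facet normal -0.427 -0.658 0.621
outer loop
vertex 0.358 -3.356 -2.245
vertex -0.251 -3.146 -2.441
vertex 0.053 -3.651 -2.767
endloop
endfacet
facet normal -0.987 0.159 0.027
outer loop
vertex -0.251 -3.146 -2.441
vertex -0.171 -2.586 -2.805
vertex -0.274 -3.175 -3.113
endloop
endfacet
facet normal -0.204 0.899 -0.389
outer loop
vertex -0.171 -2.586 -2.805
vertex 0.487 -2.449 -2.833
vertex 0.182 -2.744 -3.355
endloop
endfacet
facet normal 0.663 -0.472 -0.581
outer loop
vertex 0.32 -3.403 -3.332
vertex 0.791 -2.954 -3.159
vertex 0.711 -3.514 -2.795
endloop
endfacet
facet normal 0.180 -0.929 -0.323
outer loop
vertex 0.32 -3.403 -3.332
vertex 0.711 -3.514 -2.795
vertex 0.053 -3.651 -2.767
endloop
endfacet
facet normal -0.467 -0.707 -0.531
outer loop
vertex 0.32 -3.403 -3.332
vertex 0.053 -3.651 -2.767
vertex -0.274 -3.175 -3.113
endloop
endfacet
facet normal -0.381 -0.112 -0.918
outer loop
vertex 0.32 -3.403 -3.332
vertex -0.274 -3.175 -3.113
vertex 0.182 -2.744 -3.355
endloop
endfacet
facet normal 0.317 0.033 -0.948
outer loop
vertex 0.32 -3.403 -3.332
vertex 0.182 -2.744 -3.355
vertex 0.791 -2.954 -3.159
endloop
endfacet
facet normal 0.987 -0.159 -0.027
outer loop
vertex 0.711 -3.514 -2.795
vertex 0.791 -2.954 -3.159
vertex 0.814 -2.925 -2.487
endloop
endfacet
facet normal 0.204 -0.899 0.389
outer loop
vertex 0.053 -3.651 -2.767
vertex 0.711 -3.514 -2.795
vertex 0.358 -3.356 -2.245
endloop
endfacet
facet normal -0.840 -0.539 0.052
outer loop
vertex -0.274 -3.175 -3.113
vertex 0.053 -3.651 -2.767
vertex -0.251 -3.146 -2.441
endloop
endfacet
facet normal -0.703 0.422 -0.572
outer loop
vertex 0.182 -2.744 -3.355
vertex -0.274 -3.175 -3.113
vertex -0.171 -2.586 -2.805
endloop
endfacet
facet normal 0.427 0.658 -0.621
outer loop
vertex 0.791 -2.954 -3.159
vertex 0.182 -2.744 -3.355
vertex 0.487 -2.449 -2.833
endloop
endfacet
facet normal -0.996 0.043 0.073
outer loop
vertex -2.558 -1.903 -0.582
vertex -2.471 -1.014 0.078
vertex -2.622 -0.732 -2.152
endloop
endfacet
facet normal -0.078 -0.801 -0.594
outer loop
vertex -0.909 -0.806 -2.278
vertex -2.558 -1.903 -0.582
vertex -2.622 -0.732 -2.152
endloop
endfacet
facet normal -0.996 0.042 0.073
outer loop
vertex -2.622 -0.732 -2.152
vertex -2.471 -1.014 0.078
vertex -2.536 0.157 -1.493
endloop
endfacet
facet normal -0.033 0.597 -0.801
outer loop
vertex -2.536 0.157 -1.493
vertex -0.909 -0.806 -2.278
vertex -2.622 -0.732 -2.152
endloop
endfacet
facet normal 0.033 -0.598 0.801
outer loop
vertex -2.558 -1.903 -0.582
vertex -0.758 -1.088 -0.048
vertex -2.471 -1.014 0.078
endloop
endfacet
facet normal -0.078 -0.801 -0.594
outer loop
vertex -0.844 -1.977 -0.707
vertex -2.558 -1.903 -0.582
vertex -0.909 -0.806 -2.278
endloop
endfacet
facet normal 0.033 -0.597 0.801
outer loop
vertex -0.844 -1.977 -0.707
vertex -0.758 -1.088 -0.048
vertex -2.558 -1.903 -0.582
endloop
endfacet
facet normal 0.078 0.801 0.594
outer loop
vertex -2.471 -1.014 0.078
vertex -0.758 -1.088 -0.048
vertex -2.536 0.157 -1.493
endloop
endfacet
facet normal -0.033 0.598 -0.801
outer loop
vertex -0.822 0.083 -1.618
vertex -0.909 -0.806 -2.278
vertex -2.536 0.157 -1.493
endloop
endfacet
facet normal 0.078 0.801 0.594
outer loop
vertex -2.536 0.157 -1.493
vertex -0.758 -1.088 -0.048
vertex -0.822 0.083 -1.618
endloop
endfacet
facet normal 0.996 -0.043 -0.073
outer loop
vertex -0.822 0.083 -1.618
vertex -0.844 -1.977 -0.707
vertex -0.909 -0.806 -2.278
endloop
endfacet
facet normal 0.996 -0.043 -0.072
outer loop
vertex -0.758 -1.088 -0.048
vertex -0.844 -1.977 -0.707
vertex -0.822 0.083 -1.618
endloop
endfacet

endsolid


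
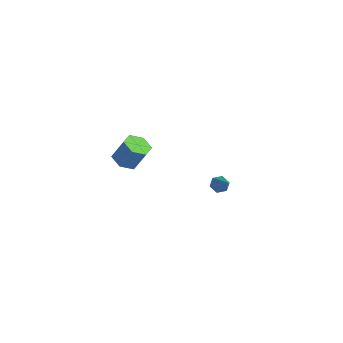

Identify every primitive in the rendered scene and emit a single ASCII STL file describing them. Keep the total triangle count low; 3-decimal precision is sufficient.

solid 
facet normal -0.675 0.352 -0.649
outer loop
vertex 3.838 1.274 -2.385
vertex 3.407 1.154 -2.002
vertex 3.672 1.681 -1.992
endloop
endfacet
facet normal 0.850 0.502 -0.161
outer loop
vertex 3.838 1.274 -2.385
vertex 3.672 1.681 -1.992
vertex 4.533 0.566 -0.918
endloop
endfacet
facet normal -0.675 0.352 -0.649
outer loop
vertex 3.672 1.681 -1.992
vertex 3.407 1.154 -2.002
vertex 3.24 1.56 -1.608
endloop
endfacet
facet normal 0.289 0.770 0.568
outer loop
vertex 3.672 1.681 -1.992
vertex 3.24 1.56 -1.608
vertex 4.533 0.566 -0.918
endloop
endfacet
facet normal -0.675 0.352 -0.649
outer loop
vertex 3.24 1.56 -1.608
vertex 3.407 1.154 -2.002
vertex 2.975 1.033 -1.618
endloop
endfacet
facet normal -0.363 0.165 0.917
outer loop
vertex 3.24 1.56 -1.608
vertex 2.975 1.033 -1.618
vertex 4.533 0.566 -0.918
endloop
endfacet
facet normal -0.675 0.353 -0.648
outer loop
vertex 2.975 1.033 -1.618
vertex 3.407 1.154 -2.002
vertex 3.141 0.627 -2.012
endloop
endfacet
facet normal -0.455 -0.709 0.539
outer loop
vertex 2.975 1.033 -1.618
vertex 3.141 0.627 -2.012
vertex 4.533 0.566 -0.918
endloop
endfacet
facet normal -0.674 0.352 -0.650
outer loop
vertex 3.141 0.627 -2.012
vertex 3.407 1.154 -2.002
vertex 3.573 0.747 -2.395
endloop
endfacet
facet normal 0.105 -0.977 -0.188
outer loop
vertex 3.141 0.627 -2.012
vertex 3.573 0.747 -2.395
vertex 4.533 0.566 -0.918
endloop
endfacet
facet normal -0.675 0.352 -0.649
outer loop
vertex 3.573 0.747 -2.395
vertex 3.407 1.154 -2.002
vertex 3.838 1.274 -2.385
endloop
endfacet
facet normal 0.757 -0.371 -0.538
outer loop
vertex 3.573 0.747 -2.395
vertex 3.838 1.274 -2.385
vertex 4.533 0.566 -0.918
endloop
endfacet
facet normal -0.409 -0.213 -0.887
outer loop
vertex -3.403 1.137 -4.339
vertex -4.25 1.293 -3.986
vertex -3.772 1.99 -4.374
endloop
endfacet
facet normal 0.822 0.337 -0.460
outer loop
vertex -3.403 1.137 -4.339
vertex -3.772 1.99 -4.374
vertex -2.724 1.491 -2.866
endloop
endfacet
facet normal 0.822 0.336 -0.460
outer loop
vertex -2.724 1.491 -2.866
vertex -3.772 1.99 -4.374
vertex -3.093 2.345 -2.902
endloop
endfacet
facet normal 0.409 0.214 0.887
outer loop
vertex -2.724 1.491 -2.866
vertex -3.093 2.345 -2.902
vertex -3.57 1.647 -2.514
endloop
endfacet
facet normal -0.409 -0.214 -0.887
outer loop
vertex -3.772 1.99 -4.374
vertex -4.25 1.293 -3.986
vertex -4.618 2.146 -4.022
endloop
endfacet
facet normal 0.068 0.962 -0.263
outer loop
vertex -3.772 1.99 -4.374
vertex -4.618 2.146 -4.022
vertex -3.093 2.345 -2.902
endloop
endfacet
facet normal 0.067 0.963 -0.262
outer loop
vertex -3.093 2.345 -2.902
vertex -4.618 2.146 -4.022
vertex -3.939 2.5 -2.549
endloop
endfacet
facet normal 0.409 0.213 0.887
outer loop
vertex -3.093 2.345 -2.902
vertex -3.939 2.5 -2.549
vertex -3.57 1.647 -2.514
endloop
endfacet
facet normal -0.409 -0.214 -0.887
outer loop
vertex -4.618 2.146 -4.022
vertex -4.25 1.293 -3.986
vertex -5.096 1.449 -3.634
endloop
endfacet
facet normal -0.754 0.627 0.197
outer loop
vertex -4.618 2.146 -4.022
vertex -5.096 1.449 -3.634
vertex -3.939 2.5 -2.549
endloop
endfacet
facet normal -0.754 0.627 0.197
outer loop
vertex -3.939 2.5 -2.549
vertex -5.096 1.449 -3.634
vertex -4.417 1.803 -2.161
endloop
endfacet
facet normal 0.409 0.213 0.887
outer loop
vertex -3.939 2.5 -2.549
vertex -4.417 1.803 -2.161
vertex -3.57 1.647 -2.514
endloop
endfacet
facet normal -0.409 -0.214 -0.887
outer loop
vertex -5.096 1.449 -3.634
vertex -4.25 1.293 -3.986
vertex -4.727 0.595 -3.598
endloop
endfacet
facet normal -0.822 -0.336 0.460
outer loop
vertex -5.096 1.449 -3.634
vertex -4.727 0.595 -3.598
vertex -4.417 1.803 -2.161
endloop
endfacet
facet normal -0.822 -0.337 0.460
outer loop
vertex -4.417 1.803 -2.161
vertex -4.727 0.595 -3.598
vertex -4.048 0.95 -2.126
endloop
endfacet
facet normal 0.409 0.213 0.887
outer loop
vertex -4.417 1.803 -2.161
vertex -4.048 0.95 -2.126
vertex -3.57 1.647 -2.514
endloop
endfacet
facet normal -0.409 -0.213 -0.887
outer loop
vertex -4.727 0.595 -3.598
vertex -4.25 1.293 -3.986
vertex -3.881 0.44 -3.951
endloop
endfacet
facet normal -0.067 -0.963 0.263
outer loop
vertex -4.727 0.595 -3.598
vertex -3.881 0.44 -3.951
vertex -4.048 0.95 -2.126
endloop
endfacet
facet normal -0.068 -0.962 0.263
outer loop
vertex -4.048 0.95 -2.126
vertex -3.881 0.44 -3.951
vertex -3.202 0.794 -2.478
endloop
endfacet
facet normal 0.409 0.214 0.887
outer loop
vertex -4.048 0.95 -2.126
vertex -3.202 0.794 -2.478
vertex -3.57 1.647 -2.514
endloop
endfacet
facet normal -0.409 -0.213 -0.887
outer loop
vertex -3.881 0.44 -3.951
vertex -4.25 1.293 -3.986
vertex -3.403 1.137 -4.339
endloop
endfacet
facet normal 0.754 -0.627 -0.197
outer loop
vertex -3.881 0.44 -3.951
vertex -3.403 1.137 -4.339
vertex -3.202 0.794 -2.478
endloop
endfacet
facet normal 0.754 -0.627 -0.197
outer loop
vertex -3.202 0.794 -2.478
vertex -3.403 1.137 -4.339
vertex -2.724 1.491 -2.866
endloop
endfacet
facet normal 0.409 0.214 0.887
outer loop
vertex -3.202 0.794 -2.478
vertex -2.724 1.491 -2.866
vertex -3.57 1.647 -2.514
endloop
endfacet

endsolid


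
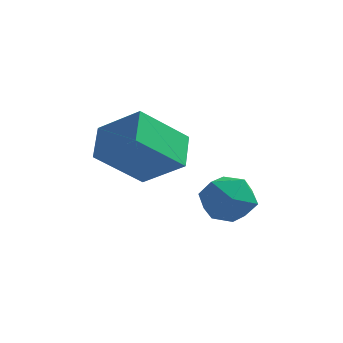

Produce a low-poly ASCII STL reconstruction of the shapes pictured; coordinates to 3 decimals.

solid 
facet normal -0.718 0.692 0.072
outer loop
vertex 0.072 1.395 -0.613
vertex -0.425 0.841 -0.244
vertex 0.08 1.317 0.213
endloop
endfacet
facet normal -0.072 0.993 0.094
outer loop
vertex 0.072 1.395 -0.613
vertex 0.08 1.317 0.213
vertex 0.793 1.408 -0.202
endloop
endfacet
facet normal 0.273 0.818 -0.506
outer loop
vertex 0.072 1.395 -0.613
vertex 0.793 1.408 -0.202
vertex 0.73 0.988 -0.916
endloop
endfacet
facet normal -0.160 0.410 -0.898
outer loop
vertex 0.072 1.395 -0.613
vertex 0.73 0.988 -0.916
vertex -0.023 0.638 -0.942
endloop
endfacet
facet normal -0.772 0.332 -0.541
outer loop
vertex 0.072 1.395 -0.613
vertex -0.023 0.638 -0.942
vertex -0.425 0.841 -0.244
endloop
endfacet
facet normal 0.284 0.710 0.644
outer loop
vertex 0.793 1.408 -0.202
vertex 0.08 1.317 0.213
vertex 0.743 0.862 0.422
endloop
endfacet
facet normal -0.761 0.223 0.609
outer loop
vertex 0.08 1.317 0.213
vertex -0.425 0.841 -0.244
vertex -0.01 0.512 0.396
endloop
endfacet
facet normal -0.850 -0.361 -0.384
outer loop
vertex -0.425 0.841 -0.244
vertex -0.023 0.638 -0.942
vertex -0.073 0.092 -0.318
endloop
endfacet
facet normal 0.142 -0.235 -0.962
outer loop
vertex -0.023 0.638 -0.942
vertex 0.73 0.988 -0.916
vertex 0.64 0.183 -0.733
endloop
endfacet
facet normal 0.843 0.428 -0.326
outer loop
vertex 0.73 0.988 -0.916
vertex 0.793 1.408 -0.202
vertex 1.145 0.659 -0.276
endloop
endfacet
facet normal 0.160 -0.410 0.898
outer loop
vertex 0.648 0.105 0.093
vertex 0.743 0.862 0.422
vertex -0.01 0.512 0.396
endloop
endfacet
facet normal -0.273 -0.818 0.506
outer loop
vertex 0.648 0.105 0.093
vertex -0.01 0.512 0.396
vertex -0.073 0.092 -0.318
endloop
endfacet
facet normal 0.072 -0.993 -0.094
outer loop
vertex 0.648 0.105 0.093
vertex -0.073 0.092 -0.318
vertex 0.64 0.183 -0.733
endloop
endfacet
facet normal 0.718 -0.692 -0.072
outer loop
vertex 0.648 0.105 0.093
vertex 0.64 0.183 -0.733
vertex 1.145 0.659 -0.276
endloop
endfacet
facet normal 0.772 -0.332 0.541
outer loop
vertex 0.648 0.105 0.093
vertex 1.145 0.659 -0.276
vertex 0.743 0.862 0.422
endloop
endfacet
facet normal -0.142 0.235 0.962
outer loop
vertex -0.01 0.512 0.396
vertex 0.743 0.862 0.422
vertex 0.08 1.317 0.213
endloop
endfacet
facet normal -0.843 -0.428 0.326
outer loop
vertex -0.073 0.092 -0.318
vertex -0.01 0.512 0.396
vertex -0.425 0.841 -0.244
endloop
endfacet
facet normal -0.284 -0.710 -0.644
outer loop
vertex 0.64 0.183 -0.733
vertex -0.073 0.092 -0.318
vertex -0.023 0.638 -0.942
endloop
endfacet
facet normal 0.761 -0.223 -0.609
outer loop
vertex 1.145 0.659 -0.276
vertex 0.64 0.183 -0.733
vertex 0.73 0.988 -0.916
endloop
endfacet
facet normal 0.850 0.361 0.384
outer loop
vertex 0.743 0.862 0.422
vertex 1.145 0.659 -0.276
vertex 0.793 1.408 -0.202
endloop
endfacet
facet normal -0.803 0.161 -0.573
outer loop
vertex -2.602 -0.382 2.292
vertex -1.643 0.461 1.185
vertex -2.406 -1.31 1.756
endloop
endfacet
facet normal -0.567 -0.498 0.655
outer loop
vertex -1.257 -1.541 2.575
vertex -2.602 -0.382 2.292
vertex -2.406 -1.31 1.756
endloop
endfacet
facet normal -0.804 0.162 -0.573
outer loop
vertex -2.406 -1.31 1.756
vertex -1.643 0.461 1.185
vertex -1.447 -0.468 0.648
endloop
endfacet
facet normal 0.179 -0.852 -0.492
outer loop
vertex -1.447 -0.468 0.648
vertex -1.257 -1.541 2.575
vertex -2.406 -1.31 1.756
endloop
endfacet
facet normal -0.180 0.851 0.493
outer loop
vertex -2.602 -0.382 2.292
vertex -0.494 0.23 2.004
vertex -1.643 0.461 1.185
endloop
endfacet
facet normal -0.567 -0.499 0.655
outer loop
vertex -1.453 -0.612 3.112
vertex -2.602 -0.382 2.292
vertex -1.257 -1.541 2.575
endloop
endfacet
facet normal -0.180 0.852 0.492
outer loop
vertex -1.453 -0.612 3.112
vertex -0.494 0.23 2.004
vertex -2.602 -0.382 2.292
endloop
endfacet
facet normal 0.567 0.499 -0.655
outer loop
vertex -1.643 0.461 1.185
vertex -0.494 0.23 2.004
vertex -1.447 -0.468 0.648
endloop
endfacet
facet normal 0.181 -0.852 -0.492
outer loop
vertex -0.298 -0.698 1.468
vertex -1.257 -1.541 2.575
vertex -1.447 -0.468 0.648
endloop
endfacet
facet normal 0.567 0.498 -0.655
outer loop
vertex -1.447 -0.468 0.648
vertex -0.494 0.23 2.004
vertex -0.298 -0.698 1.468
endloop
endfacet
facet normal 0.803 -0.162 0.573
outer loop
vertex -0.298 -0.698 1.468
vertex -1.453 -0.612 3.112
vertex -1.257 -1.541 2.575
endloop
endfacet
facet normal 0.804 -0.161 0.573
outer loop
vertex -0.494 0.23 2.004
vertex -1.453 -0.612 3.112
vertex -0.298 -0.698 1.468
endloop
endfacet

endsolid


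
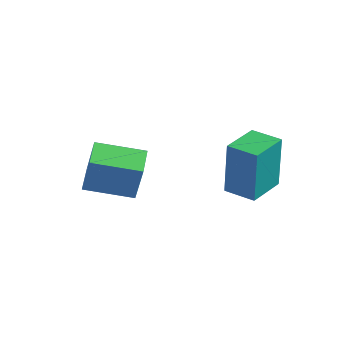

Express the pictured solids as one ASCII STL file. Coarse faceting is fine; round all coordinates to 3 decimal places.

solid 
facet normal -0.997 -0.070 0.010
outer loop
vertex -0.478 0.322 2.185
vertex -0.575 1.698 2.134
vertex -0.493 0.247 0.197
endloop
endfacet
facet normal 0.070 -0.997 0.037
outer loop
vertex 0.575 0.322 0.186
vertex -0.478 0.322 2.185
vertex -0.493 0.247 0.197
endloop
endfacet
facet normal -0.998 -0.069 0.010
outer loop
vertex -0.493 0.247 0.197
vertex -0.575 1.698 2.134
vertex -0.589 1.623 0.146
endloop
endfacet
facet normal -0.008 -0.038 -0.999
outer loop
vertex -0.589 1.623 0.146
vertex 0.575 0.322 0.186
vertex -0.493 0.247 0.197
endloop
endfacet
facet normal 0.008 0.038 0.999
outer loop
vertex -0.478 0.322 2.185
vertex 0.493 1.773 2.123
vertex -0.575 1.698 2.134
endloop
endfacet
facet normal 0.070 -0.997 0.037
outer loop
vertex 0.589 0.397 2.174
vertex -0.478 0.322 2.185
vertex 0.575 0.322 0.186
endloop
endfacet
facet normal 0.008 0.038 0.999
outer loop
vertex 0.589 0.397 2.174
vertex 0.493 1.773 2.123
vertex -0.478 0.322 2.185
endloop
endfacet
facet normal -0.070 0.997 -0.037
outer loop
vertex -0.575 1.698 2.134
vertex 0.493 1.773 2.123
vertex -0.589 1.623 0.146
endloop
endfacet
facet normal -0.008 -0.038 -0.999
outer loop
vertex 0.478 1.698 0.135
vertex 0.575 0.322 0.186
vertex -0.589 1.623 0.146
endloop
endfacet
facet normal -0.070 0.997 -0.037
outer loop
vertex -0.589 1.623 0.146
vertex 0.493 1.773 2.123
vertex 0.478 1.698 0.135
endloop
endfacet
facet normal 0.998 0.070 -0.010
outer loop
vertex 0.478 1.698 0.135
vertex 0.589 0.397 2.174
vertex 0.575 0.322 0.186
endloop
endfacet
facet normal 0.998 0.069 -0.010
outer loop
vertex 0.493 1.773 2.123
vertex 0.589 0.397 2.174
vertex 0.478 1.698 0.135
endloop
endfacet
facet normal -0.801 -0.566 0.196
outer loop
vertex -2.792 -3.259 2.361
vertex -3.37 -2.378 2.545
vertex -3.16 -3.213 0.99
endloop
endfacet
facet normal 0.540 -0.824 -0.173
outer loop
vertex -1.87 -2.302 0.675
vertex -2.792 -3.259 2.361
vertex -3.16 -3.213 0.99
endloop
endfacet
facet normal -0.801 -0.566 0.196
outer loop
vertex -3.16 -3.213 0.99
vertex -3.37 -2.378 2.545
vertex -3.737 -2.332 1.175
endloop
endfacet
facet normal -0.259 0.033 -0.965
outer loop
vertex -3.737 -2.332 1.175
vertex -1.87 -2.302 0.675
vertex -3.16 -3.213 0.99
endloop
endfacet
facet normal 0.258 -0.032 0.965
outer loop
vertex -2.792 -3.259 2.361
vertex -2.08 -1.467 2.23
vertex -3.37 -2.378 2.545
endloop
endfacet
facet normal 0.540 -0.824 -0.172
outer loop
vertex -1.503 -2.348 2.045
vertex -2.792 -3.259 2.361
vertex -1.87 -2.302 0.675
endloop
endfacet
facet normal 0.260 -0.033 0.965
outer loop
vertex -1.503 -2.348 2.045
vertex -2.08 -1.467 2.23
vertex -2.792 -3.259 2.361
endloop
endfacet
facet normal -0.540 0.824 0.172
outer loop
vertex -3.37 -2.378 2.545
vertex -2.08 -1.467 2.23
vertex -3.737 -2.332 1.175
endloop
endfacet
facet normal -0.259 0.032 -0.965
outer loop
vertex -2.448 -1.421 0.859
vertex -1.87 -2.302 0.675
vertex -3.737 -2.332 1.175
endloop
endfacet
facet normal -0.540 0.824 0.173
outer loop
vertex -3.737 -2.332 1.175
vertex -2.08 -1.467 2.23
vertex -2.448 -1.421 0.859
endloop
endfacet
facet normal 0.801 0.566 -0.195
outer loop
vertex -2.448 -1.421 0.859
vertex -1.503 -2.348 2.045
vertex -1.87 -2.302 0.675
endloop
endfacet
facet normal 0.801 0.566 -0.196
outer loop
vertex -2.08 -1.467 2.23
vertex -1.503 -2.348 2.045
vertex -2.448 -1.421 0.859
endloop
endfacet

endsolid


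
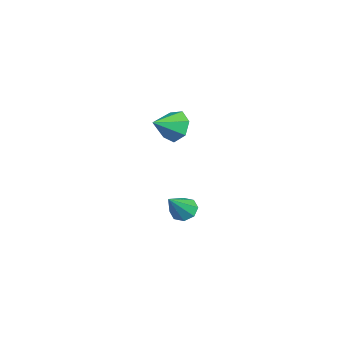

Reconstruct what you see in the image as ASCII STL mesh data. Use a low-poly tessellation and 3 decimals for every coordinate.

solid 
facet normal -0.545 0.722 -0.427
outer loop
vertex -1.862 3.731 1.737
vertex -2.43 3.781 2.546
vertex -1.603 4.284 2.341
endloop
endfacet
facet normal 0.952 -0.157 -0.264
outer loop
vertex -1.862 3.731 1.737
vertex -1.603 4.284 2.341
vertex -1.63 2.719 3.174
endloop
endfacet
facet normal -0.545 0.722 -0.426
outer loop
vertex -1.603 4.284 2.341
vertex -2.43 3.781 2.546
vertex -1.966 4.458 3.1
endloop
endfacet
facet normal 0.902 0.191 0.388
outer loop
vertex -1.603 4.284 2.341
vertex -1.966 4.458 3.1
vertex -1.63 2.719 3.174
endloop
endfacet
facet normal -0.544 0.722 -0.427
outer loop
vertex -1.966 4.458 3.1
vertex -2.43 3.781 2.546
vertex -2.679 4.122 3.441
endloop
endfacet
facet normal 0.385 0.113 0.916
outer loop
vertex -1.966 4.458 3.1
vertex -2.679 4.122 3.441
vertex -1.63 2.719 3.174
endloop
endfacet
facet normal -0.545 0.722 -0.427
outer loop
vertex -2.679 4.122 3.441
vertex -2.43 3.781 2.546
vertex -3.205 3.529 3.109
endloop
endfacet
facet normal -0.208 -0.331 0.920
outer loop
vertex -2.679 4.122 3.441
vertex -3.205 3.529 3.109
vertex -1.63 2.719 3.174
endloop
endfacet
facet normal -0.545 0.722 -0.427
outer loop
vertex -3.205 3.529 3.109
vertex -2.43 3.781 2.546
vertex -3.147 3.126 2.353
endloop
endfacet
facet normal -0.432 -0.809 0.398
outer loop
vertex -3.205 3.529 3.109
vertex -3.147 3.126 2.353
vertex -1.63 2.719 3.174
endloop
endfacet
facet normal -0.545 0.722 -0.427
outer loop
vertex -3.147 3.126 2.353
vertex -2.43 3.781 2.546
vertex -2.55 3.215 1.742
endloop
endfacet
facet normal -0.119 -0.959 -0.256
outer loop
vertex -3.147 3.126 2.353
vertex -2.55 3.215 1.742
vertex -1.63 2.719 3.174
endloop
endfacet
facet normal -0.545 0.722 -0.427
outer loop
vertex -2.55 3.215 1.742
vertex -2.43 3.781 2.546
vertex -1.862 3.731 1.737
endloop
endfacet
facet normal 0.498 -0.669 -0.552
outer loop
vertex -2.55 3.215 1.742
vertex -1.862 3.731 1.737
vertex -1.63 2.719 3.174
endloop
endfacet
facet normal -0.598 0.388 -0.702
outer loop
vertex -3.772 4.7 -4.415
vertex -4.322 4.178 -4.235
vertex -4.143 4.896 -3.991
endloop
endfacet
facet normal 0.682 0.674 0.285
outer loop
vertex -3.772 4.7 -4.415
vertex -4.143 4.896 -3.991
vertex -3.158 3.422 -2.865
endloop
endfacet
facet normal -0.597 0.388 -0.702
outer loop
vertex -4.143 4.896 -3.991
vertex -4.322 4.178 -4.235
vertex -4.619 4.672 -3.71
endloop
endfacet
facet normal 0.131 0.655 0.744
outer loop
vertex -4.143 4.896 -3.991
vertex -4.619 4.672 -3.71
vertex -3.158 3.422 -2.865
endloop
endfacet
facet normal -0.597 0.387 -0.702
outer loop
vertex -4.619 4.672 -3.71
vertex -4.322 4.178 -4.235
vertex -4.922 4.158 -3.736
endloop
endfacet
facet normal -0.376 0.176 0.910
outer loop
vertex -4.619 4.672 -3.71
vertex -4.922 4.158 -3.736
vertex -3.158 3.422 -2.865
endloop
endfacet
facet normal -0.597 0.387 -0.702
outer loop
vertex -4.922 4.158 -3.736
vertex -4.322 4.178 -4.235
vertex -4.873 3.655 -4.055
endloop
endfacet
facet normal -0.542 -0.487 0.685
outer loop
vertex -4.922 4.158 -3.736
vertex -4.873 3.655 -4.055
vertex -3.158 3.422 -2.865
endloop
endfacet
facet normal -0.597 0.387 -0.703
outer loop
vertex -4.873 3.655 -4.055
vertex -4.322 4.178 -4.235
vertex -4.501 3.459 -4.479
endloop
endfacet
facet normal -0.267 -0.942 0.201
outer loop
vertex -4.873 3.655 -4.055
vertex -4.501 3.459 -4.479
vertex -3.158 3.422 -2.865
endloop
endfacet
facet normal -0.597 0.387 -0.703
outer loop
vertex -4.501 3.459 -4.479
vertex -4.322 4.178 -4.235
vertex -4.025 3.683 -4.76
endloop
endfacet
facet normal 0.283 -0.924 -0.257
outer loop
vertex -4.501 3.459 -4.479
vertex -4.025 3.683 -4.76
vertex -3.158 3.422 -2.865
endloop
endfacet
facet normal -0.598 0.387 -0.703
outer loop
vertex -4.025 3.683 -4.76
vertex -4.322 4.178 -4.235
vertex -3.723 4.197 -4.734
endloop
endfacet
facet normal 0.791 -0.443 -0.423
outer loop
vertex -4.025 3.683 -4.76
vertex -3.723 4.197 -4.734
vertex -3.158 3.422 -2.865
endloop
endfacet
facet normal -0.597 0.387 -0.702
outer loop
vertex -3.723 4.197 -4.734
vertex -4.322 4.178 -4.235
vertex -3.772 4.7 -4.415
endloop
endfacet
facet normal 0.955 0.219 -0.198
outer loop
vertex -3.723 4.197 -4.734
vertex -3.772 4.7 -4.415
vertex -3.158 3.422 -2.865
endloop
endfacet

endsolid


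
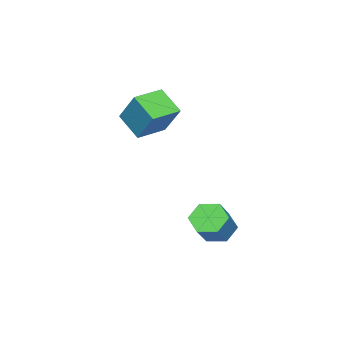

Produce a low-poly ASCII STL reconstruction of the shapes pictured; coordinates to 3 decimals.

solid 
facet normal -0.685 -0.103 -0.721
outer loop
vertex 1.303 0.481 -4.703
vertex 0.66 0.679 -4.121
vertex 1.053 1.327 -4.587
endloop
endfacet
facet normal 0.671 0.292 -0.681
outer loop
vertex 1.303 0.481 -4.703
vertex 1.053 1.327 -4.587
vertex 2.503 0.663 -3.442
endloop
endfacet
facet normal 0.672 0.293 -0.681
outer loop
vertex 2.503 0.663 -3.442
vertex 1.053 1.327 -4.587
vertex 2.252 1.509 -3.326
endloop
endfacet
facet normal 0.685 0.105 0.721
outer loop
vertex 2.503 0.663 -3.442
vertex 2.252 1.509 -3.326
vertex 1.86 0.861 -2.859
endloop
endfacet
facet normal -0.685 -0.103 -0.721
outer loop
vertex 1.053 1.327 -4.587
vertex 0.66 0.679 -4.121
vertex 0.41 1.525 -4.005
endloop
endfacet
facet normal 0.092 0.969 -0.228
outer loop
vertex 1.053 1.327 -4.587
vertex 0.41 1.525 -4.005
vertex 2.252 1.509 -3.326
endloop
endfacet
facet normal 0.092 0.969 -0.228
outer loop
vertex 2.252 1.509 -3.326
vertex 0.41 1.525 -4.005
vertex 1.61 1.707 -2.744
endloop
endfacet
facet normal 0.685 0.105 0.721
outer loop
vertex 2.252 1.509 -3.326
vertex 1.61 1.707 -2.744
vertex 1.86 0.861 -2.859
endloop
endfacet
facet normal -0.685 -0.104 -0.721
outer loop
vertex 0.41 1.525 -4.005
vertex 0.66 0.679 -4.121
vertex 0.017 0.877 -3.538
endloop
endfacet
facet normal -0.579 0.678 0.453
outer loop
vertex 0.41 1.525 -4.005
vertex 0.017 0.877 -3.538
vertex 1.61 1.707 -2.744
endloop
endfacet
facet normal -0.579 0.678 0.453
outer loop
vertex 1.61 1.707 -2.744
vertex 0.017 0.877 -3.538
vertex 1.217 1.059 -2.277
endloop
endfacet
facet normal 0.685 0.104 0.721
outer loop
vertex 1.61 1.707 -2.744
vertex 1.217 1.059 -2.277
vertex 1.86 0.861 -2.859
endloop
endfacet
facet normal -0.685 -0.105 -0.721
outer loop
vertex 0.017 0.877 -3.538
vertex 0.66 0.679 -4.121
vertex 0.268 0.031 -3.654
endloop
endfacet
facet normal -0.671 -0.293 0.681
outer loop
vertex 0.017 0.877 -3.538
vertex 0.268 0.031 -3.654
vertex 1.217 1.059 -2.277
endloop
endfacet
facet normal -0.672 -0.292 0.681
outer loop
vertex 1.217 1.059 -2.277
vertex 0.268 0.031 -3.654
vertex 1.467 0.213 -2.393
endloop
endfacet
facet normal 0.685 0.103 0.721
outer loop
vertex 1.217 1.059 -2.277
vertex 1.467 0.213 -2.393
vertex 1.86 0.861 -2.859
endloop
endfacet
facet normal -0.685 -0.105 -0.721
outer loop
vertex 0.268 0.031 -3.654
vertex 0.66 0.679 -4.121
vertex 0.91 -0.167 -4.236
endloop
endfacet
facet normal -0.092 -0.969 0.228
outer loop
vertex 0.268 0.031 -3.654
vertex 0.91 -0.167 -4.236
vertex 1.467 0.213 -2.393
endloop
endfacet
facet normal -0.092 -0.969 0.228
outer loop
vertex 1.467 0.213 -2.393
vertex 0.91 -0.167 -4.236
vertex 2.11 0.015 -2.975
endloop
endfacet
facet normal 0.685 0.103 0.721
outer loop
vertex 1.467 0.213 -2.393
vertex 2.11 0.015 -2.975
vertex 1.86 0.861 -2.859
endloop
endfacet
facet normal -0.685 -0.104 -0.721
outer loop
vertex 0.91 -0.167 -4.236
vertex 0.66 0.679 -4.121
vertex 1.303 0.481 -4.703
endloop
endfacet
facet normal 0.579 -0.678 -0.453
outer loop
vertex 0.91 -0.167 -4.236
vertex 1.303 0.481 -4.703
vertex 2.11 0.015 -2.975
endloop
endfacet
facet normal 0.579 -0.678 -0.453
outer loop
vertex 2.11 0.015 -2.975
vertex 1.303 0.481 -4.703
vertex 2.503 0.663 -3.442
endloop
endfacet
facet normal 0.685 0.104 0.721
outer loop
vertex 2.11 0.015 -2.975
vertex 2.503 0.663 -3.442
vertex 1.86 0.861 -2.859
endloop
endfacet
facet normal -0.936 0.353 0.002
outer loop
vertex -1.717 -4.174 0.958
vertex -1.34 -3.185 2.523
vertex -1.271 -2.988 0.1
endloop
endfacet
facet normal -0.199 -0.524 -0.828
outer loop
vertex 0.18 -3.535 0.097
vertex -1.717 -4.174 0.958
vertex -1.271 -2.988 0.1
endloop
endfacet
facet normal -0.936 0.353 0.002
outer loop
vertex -1.271 -2.988 0.1
vertex -1.34 -3.185 2.523
vertex -0.894 -1.998 1.666
endloop
endfacet
facet normal 0.291 0.775 -0.560
outer loop
vertex -0.894 -1.998 1.666
vertex 0.18 -3.535 0.097
vertex -1.271 -2.988 0.1
endloop
endfacet
facet normal -0.291 -0.775 0.560
outer loop
vertex -1.717 -4.174 0.958
vertex 0.111 -3.732 2.52
vertex -1.34 -3.185 2.523
endloop
endfacet
facet normal -0.200 -0.523 -0.829
outer loop
vertex -0.266 -4.722 0.954
vertex -1.717 -4.174 0.958
vertex 0.18 -3.535 0.097
endloop
endfacet
facet normal -0.291 -0.775 0.560
outer loop
vertex -0.266 -4.722 0.954
vertex 0.111 -3.732 2.52
vertex -1.717 -4.174 0.958
endloop
endfacet
facet normal 0.199 0.523 0.829
outer loop
vertex -1.34 -3.185 2.523
vertex 0.111 -3.732 2.52
vertex -0.894 -1.998 1.666
endloop
endfacet
facet normal 0.291 0.775 -0.560
outer loop
vertex 0.557 -2.546 1.662
vertex 0.18 -3.535 0.097
vertex -0.894 -1.998 1.666
endloop
endfacet
facet normal 0.200 0.524 0.828
outer loop
vertex -0.894 -1.998 1.666
vertex 0.111 -3.732 2.52
vertex 0.557 -2.546 1.662
endloop
endfacet
facet normal 0.936 -0.353 -0.002
outer loop
vertex 0.557 -2.546 1.662
vertex -0.266 -4.722 0.954
vertex 0.18 -3.535 0.097
endloop
endfacet
facet normal 0.936 -0.353 -0.002
outer loop
vertex 0.111 -3.732 2.52
vertex -0.266 -4.722 0.954
vertex 0.557 -2.546 1.662
endloop
endfacet

endsolid
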